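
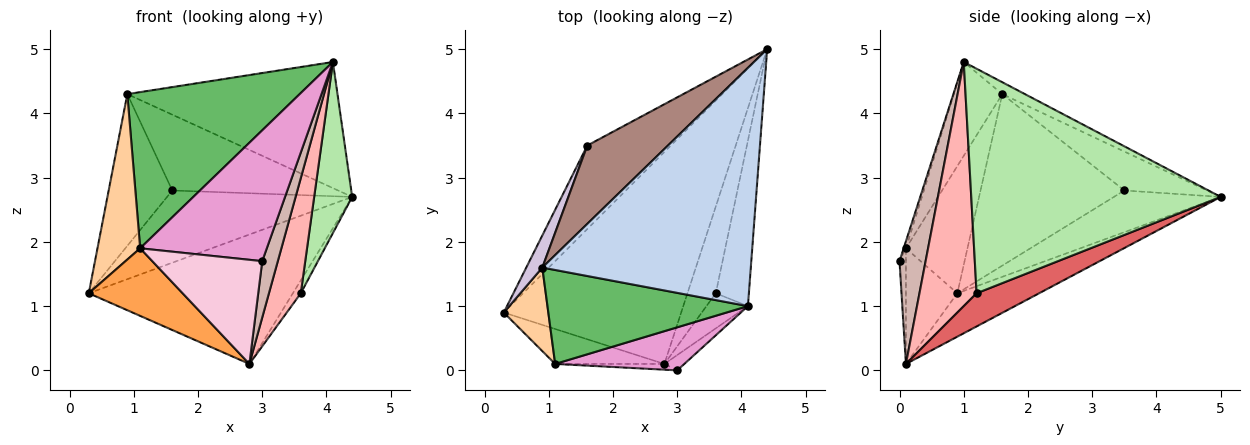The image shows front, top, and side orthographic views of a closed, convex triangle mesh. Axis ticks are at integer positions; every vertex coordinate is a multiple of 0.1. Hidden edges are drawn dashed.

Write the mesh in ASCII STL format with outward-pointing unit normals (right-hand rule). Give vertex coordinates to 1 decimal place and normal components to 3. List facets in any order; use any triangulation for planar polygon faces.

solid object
 facet normal -0.204 0.510 -0.835
  outer loop
   vertex 2.8 0.1 0.1
   vertex 0.3 0.9 1.2
   vertex 4.4 5.0 2.7
  endloop
 endfacet
 facet normal -0.050 0.467 0.883
  outer loop
   vertex 0.9 1.6 4.3
   vertex 4.1 1.0 4.8
   vertex 4.4 5.0 2.7
  endloop
 endfacet
 facet normal -0.437 -0.799 -0.413
  outer loop
   vertex 1.1 0.1 1.9
   vertex 0.3 0.9 1.2
   vertex 2.8 0.1 0.1
  endloop
 endfacet
 facet normal -0.790 -0.548 0.277
  outer loop
   vertex 1.1 0.1 1.9
   vertex 0.9 1.6 4.3
   vertex 0.3 0.9 1.2
  endloop
 endfacet
 facet normal -0.234 -0.833 0.501
  outer loop
   vertex 1.1 0.1 1.9
   vertex 4.1 1.0 4.8
   vertex 0.9 1.6 4.3
  endloop
 endfacet
 facet normal 0.978 -0.149 -0.144
  outer loop
   vertex 3.6 1.2 1.2
   vertex 4.4 5.0 2.7
   vertex 4.1 1.0 4.8
  endloop
 endfacet
 facet normal 0.757 0.096 -0.646
  outer loop
   vertex 3.6 1.2 1.2
   vertex 2.8 0.1 0.1
   vertex 4.4 5.0 2.7
  endloop
 endfacet
 facet normal 0.864 -0.482 -0.147
  outer loop
   vertex 3.6 1.2 1.2
   vertex 4.1 1.0 4.8
   vertex 2.8 0.1 0.1
  endloop
 endfacet
 facet normal -0.353 0.612 -0.708
  outer loop
   vertex 1.6 3.5 2.8
   vertex 4.4 5.0 2.7
   vertex 0.3 0.9 1.2
  endloop
 endfacet
 facet normal -0.911 0.403 0.085
  outer loop
   vertex 1.6 3.5 2.8
   vertex 0.3 0.9 1.2
   vertex 0.9 1.6 4.3
  endloop
 endfacet
 facet normal -0.328 0.657 0.679
  outer loop
   vertex 1.6 3.5 2.8
   vertex 0.9 1.6 4.3
   vertex 4.4 5.0 2.7
  endloop
 endfacet
 facet normal 0.850 -0.508 -0.138
  outer loop
   vertex 3.0 0.0 1.7
   vertex 2.8 0.1 0.1
   vertex 4.1 1.0 4.8
  endloop
 endfacet
 facet normal -0.017 -0.950 0.312
  outer loop
   vertex 3.0 0.0 1.7
   vertex 4.1 1.0 4.8
   vertex 1.1 0.1 1.9
  endloop
 endfacet
 facet normal -0.058 -0.997 -0.055
  outer loop
   vertex 3.0 0.0 1.7
   vertex 1.1 0.1 1.9
   vertex 2.8 0.1 0.1
  endloop
 endfacet
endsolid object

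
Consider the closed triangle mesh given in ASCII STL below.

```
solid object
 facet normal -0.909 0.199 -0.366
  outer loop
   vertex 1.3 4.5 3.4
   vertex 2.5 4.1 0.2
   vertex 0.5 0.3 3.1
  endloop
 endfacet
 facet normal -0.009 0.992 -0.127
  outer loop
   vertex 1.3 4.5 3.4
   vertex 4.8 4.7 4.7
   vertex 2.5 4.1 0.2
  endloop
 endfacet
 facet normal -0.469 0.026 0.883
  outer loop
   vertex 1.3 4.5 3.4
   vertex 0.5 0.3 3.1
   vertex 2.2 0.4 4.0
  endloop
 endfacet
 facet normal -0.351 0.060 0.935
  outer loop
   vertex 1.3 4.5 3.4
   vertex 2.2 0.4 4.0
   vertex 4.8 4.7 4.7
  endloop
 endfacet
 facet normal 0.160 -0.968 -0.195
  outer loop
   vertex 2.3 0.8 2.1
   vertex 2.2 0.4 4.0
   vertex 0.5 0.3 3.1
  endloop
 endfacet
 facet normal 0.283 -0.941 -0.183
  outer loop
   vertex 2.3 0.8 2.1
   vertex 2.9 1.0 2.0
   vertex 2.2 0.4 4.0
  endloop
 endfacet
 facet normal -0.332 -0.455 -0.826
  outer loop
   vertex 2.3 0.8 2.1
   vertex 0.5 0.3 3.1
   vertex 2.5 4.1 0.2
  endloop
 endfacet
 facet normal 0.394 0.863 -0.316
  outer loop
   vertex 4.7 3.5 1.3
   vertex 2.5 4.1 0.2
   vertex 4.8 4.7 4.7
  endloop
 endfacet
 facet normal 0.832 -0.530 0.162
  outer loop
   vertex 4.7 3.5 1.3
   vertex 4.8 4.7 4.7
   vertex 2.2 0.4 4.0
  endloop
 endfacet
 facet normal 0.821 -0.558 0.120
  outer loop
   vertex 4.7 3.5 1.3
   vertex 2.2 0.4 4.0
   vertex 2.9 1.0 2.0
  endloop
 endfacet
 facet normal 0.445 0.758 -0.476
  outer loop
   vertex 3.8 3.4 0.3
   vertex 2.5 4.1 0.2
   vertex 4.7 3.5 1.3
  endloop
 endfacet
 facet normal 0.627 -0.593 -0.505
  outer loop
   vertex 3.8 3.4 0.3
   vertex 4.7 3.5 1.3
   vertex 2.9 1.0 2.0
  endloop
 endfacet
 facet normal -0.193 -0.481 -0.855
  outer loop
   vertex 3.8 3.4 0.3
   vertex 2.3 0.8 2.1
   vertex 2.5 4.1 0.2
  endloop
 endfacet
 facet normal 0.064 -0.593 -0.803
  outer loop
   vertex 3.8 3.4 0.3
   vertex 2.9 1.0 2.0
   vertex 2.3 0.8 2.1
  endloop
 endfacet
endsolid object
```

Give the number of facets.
14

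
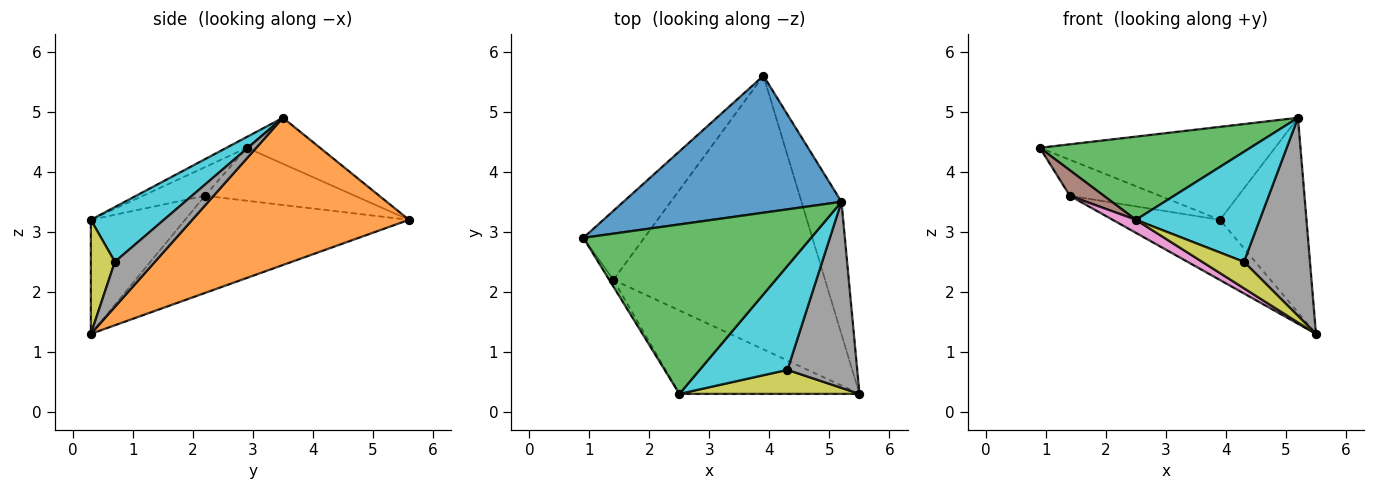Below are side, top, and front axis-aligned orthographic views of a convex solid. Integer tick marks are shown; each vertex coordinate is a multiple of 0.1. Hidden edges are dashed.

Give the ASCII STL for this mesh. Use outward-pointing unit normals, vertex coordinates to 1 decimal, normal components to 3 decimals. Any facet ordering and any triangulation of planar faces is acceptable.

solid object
 facet normal -0.172 0.553 0.815
  outer loop
   vertex 5.2 3.5 4.9
   vertex 3.9 5.6 3.2
   vertex 0.9 2.9 4.4
  endloop
 endfacet
 facet normal 0.901 0.360 -0.245
  outer loop
   vertex 5.2 3.5 4.9
   vertex 5.5 0.3 1.3
   vertex 3.9 5.6 3.2
  endloop
 endfacet
 facet normal -0.043 -0.440 0.897
  outer loop
   vertex 2.5 0.3 3.2
   vertex 5.2 3.5 4.9
   vertex 0.9 2.9 4.4
  endloop
 endfacet
 facet normal -0.611 0.366 -0.702
  outer loop
   vertex 1.4 2.2 3.6
   vertex 0.9 2.9 4.4
   vertex 3.9 5.6 3.2
  endloop
 endfacet
 facet normal -0.409 0.196 -0.891
  outer loop
   vertex 1.4 2.2 3.6
   vertex 3.9 5.6 3.2
   vertex 5.5 0.3 1.3
  endloop
 endfacet
 facet normal -0.870 -0.477 -0.126
  outer loop
   vertex 1.4 2.2 3.6
   vertex 2.5 0.3 3.2
   vertex 0.9 2.9 4.4
  endloop
 endfacet
 facet normal -0.530 -0.131 -0.838
  outer loop
   vertex 1.4 2.2 3.6
   vertex 5.5 0.3 1.3
   vertex 2.5 0.3 3.2
  endloop
 endfacet
 facet normal 0.404 -0.667 0.626
  outer loop
   vertex 4.3 0.7 2.5
   vertex 5.5 0.3 1.3
   vertex 5.2 3.5 4.9
  endloop
 endfacet
 facet normal 0.392 -0.681 0.619
  outer loop
   vertex 4.3 0.7 2.5
   vertex 2.5 0.3 3.2
   vertex 5.5 0.3 1.3
  endloop
 endfacet
 facet normal 0.394 -0.668 0.631
  outer loop
   vertex 4.3 0.7 2.5
   vertex 5.2 3.5 4.9
   vertex 2.5 0.3 3.2
  endloop
 endfacet
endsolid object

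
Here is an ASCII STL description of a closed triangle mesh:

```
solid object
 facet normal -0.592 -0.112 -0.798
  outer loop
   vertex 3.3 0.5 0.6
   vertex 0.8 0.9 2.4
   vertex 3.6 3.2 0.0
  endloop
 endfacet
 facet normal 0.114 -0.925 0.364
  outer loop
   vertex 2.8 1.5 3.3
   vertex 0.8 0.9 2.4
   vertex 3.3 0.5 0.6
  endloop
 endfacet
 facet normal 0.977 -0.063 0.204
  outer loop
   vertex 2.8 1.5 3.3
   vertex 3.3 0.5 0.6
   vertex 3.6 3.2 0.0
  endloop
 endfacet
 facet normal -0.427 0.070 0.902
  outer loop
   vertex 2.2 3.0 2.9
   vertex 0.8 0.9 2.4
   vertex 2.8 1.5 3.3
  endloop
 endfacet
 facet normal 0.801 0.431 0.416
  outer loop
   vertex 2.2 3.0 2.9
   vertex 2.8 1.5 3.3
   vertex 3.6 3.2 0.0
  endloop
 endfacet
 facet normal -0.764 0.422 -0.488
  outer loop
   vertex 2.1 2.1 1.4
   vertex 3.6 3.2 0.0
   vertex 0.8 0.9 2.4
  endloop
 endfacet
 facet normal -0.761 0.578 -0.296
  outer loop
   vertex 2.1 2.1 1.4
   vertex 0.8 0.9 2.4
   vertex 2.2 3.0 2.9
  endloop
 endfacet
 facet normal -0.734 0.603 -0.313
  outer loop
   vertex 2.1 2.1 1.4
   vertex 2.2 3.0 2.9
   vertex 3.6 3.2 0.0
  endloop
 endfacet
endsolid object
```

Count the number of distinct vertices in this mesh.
6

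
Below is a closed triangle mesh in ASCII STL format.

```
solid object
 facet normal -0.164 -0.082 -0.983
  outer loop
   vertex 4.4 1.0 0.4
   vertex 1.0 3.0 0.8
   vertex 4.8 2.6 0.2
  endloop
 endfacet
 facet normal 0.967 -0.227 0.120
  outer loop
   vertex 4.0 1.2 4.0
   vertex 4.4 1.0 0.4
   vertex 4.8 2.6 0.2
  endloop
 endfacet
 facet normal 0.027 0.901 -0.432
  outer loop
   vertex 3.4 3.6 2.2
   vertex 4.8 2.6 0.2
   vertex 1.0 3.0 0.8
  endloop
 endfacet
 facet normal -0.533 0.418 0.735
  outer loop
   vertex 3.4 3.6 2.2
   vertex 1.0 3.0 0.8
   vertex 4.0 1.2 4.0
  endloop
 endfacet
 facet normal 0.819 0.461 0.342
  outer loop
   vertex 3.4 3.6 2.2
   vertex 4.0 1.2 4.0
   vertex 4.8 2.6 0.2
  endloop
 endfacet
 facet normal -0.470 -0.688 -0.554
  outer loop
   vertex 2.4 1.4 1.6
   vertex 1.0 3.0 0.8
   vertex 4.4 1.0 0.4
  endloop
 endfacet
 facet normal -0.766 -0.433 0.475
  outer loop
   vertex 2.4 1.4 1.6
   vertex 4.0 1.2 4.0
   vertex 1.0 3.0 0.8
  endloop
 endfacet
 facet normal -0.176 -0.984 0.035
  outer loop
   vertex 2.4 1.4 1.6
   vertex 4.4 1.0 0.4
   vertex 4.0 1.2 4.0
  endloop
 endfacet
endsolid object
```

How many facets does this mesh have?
8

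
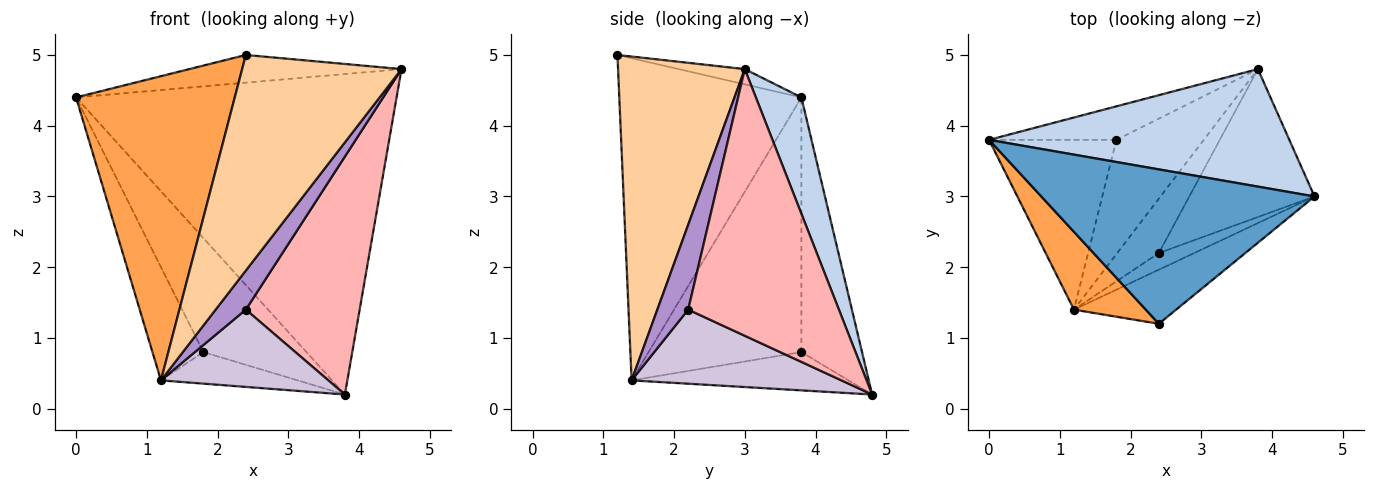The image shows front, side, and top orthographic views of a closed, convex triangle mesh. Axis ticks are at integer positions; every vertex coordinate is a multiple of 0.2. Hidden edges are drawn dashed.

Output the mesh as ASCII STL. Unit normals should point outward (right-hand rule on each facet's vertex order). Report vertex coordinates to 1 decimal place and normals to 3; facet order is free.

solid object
 facet normal -0.055 0.176 0.983
  outer loop
   vertex 2.4 1.2 5.0
   vertex 4.6 3.0 4.8
   vertex 0.0 3.8 4.4
  endloop
 endfacet
 facet normal 0.132 0.931 0.341
  outer loop
   vertex 3.8 4.8 0.2
   vertex 0.0 3.8 4.4
   vertex 4.6 3.0 4.8
  endloop
 endfacet
 facet normal -0.743 -0.648 0.166
  outer loop
   vertex 1.2 1.4 0.4
   vertex 2.4 1.2 5.0
   vertex 0.0 3.8 4.4
  endloop
 endfacet
 facet normal 0.611 -0.768 -0.193
  outer loop
   vertex 1.2 1.4 0.4
   vertex 4.6 3.0 4.8
   vertex 2.4 1.2 5.0
  endloop
 endfacet
 facet normal -0.491 0.836 -0.246
  outer loop
   vertex 1.8 3.8 0.8
   vertex 0.0 3.8 4.4
   vertex 3.8 4.8 0.2
  endloop
 endfacet
 facet normal -0.857 0.286 -0.429
  outer loop
   vertex 1.8 3.8 0.8
   vertex 1.2 1.4 0.4
   vertex 0.0 3.8 4.4
  endloop
 endfacet
 facet normal -0.389 0.245 -0.888
  outer loop
   vertex 1.8 3.8 0.8
   vertex 3.8 4.8 0.2
   vertex 1.2 1.4 0.4
  endloop
 endfacet
 facet normal 0.747 -0.564 -0.351
  outer loop
   vertex 2.4 2.2 1.4
   vertex 3.8 4.8 0.2
   vertex 4.6 3.0 4.8
  endloop
 endfacet
 facet normal 0.685 -0.671 -0.285
  outer loop
   vertex 2.4 2.2 1.4
   vertex 4.6 3.0 4.8
   vertex 1.2 1.4 0.4
  endloop
 endfacet
 facet normal 0.716 -0.571 -0.402
  outer loop
   vertex 2.4 2.2 1.4
   vertex 1.2 1.4 0.4
   vertex 3.8 4.8 0.2
  endloop
 endfacet
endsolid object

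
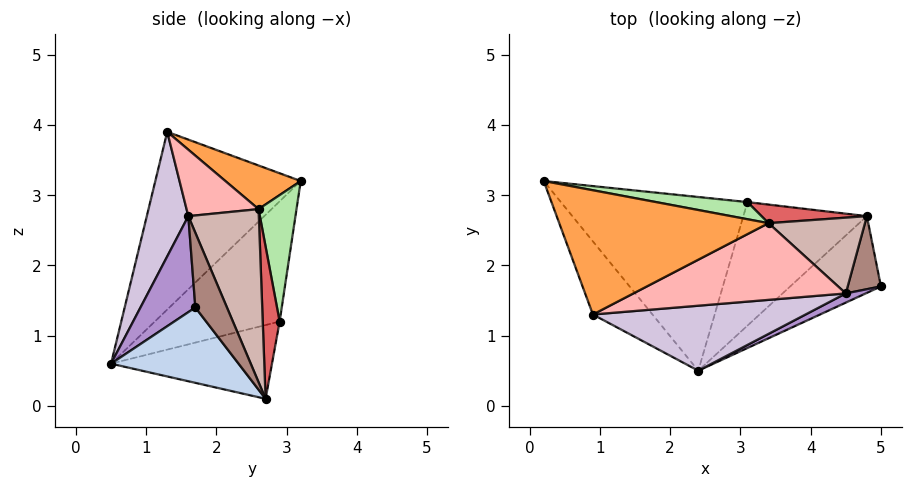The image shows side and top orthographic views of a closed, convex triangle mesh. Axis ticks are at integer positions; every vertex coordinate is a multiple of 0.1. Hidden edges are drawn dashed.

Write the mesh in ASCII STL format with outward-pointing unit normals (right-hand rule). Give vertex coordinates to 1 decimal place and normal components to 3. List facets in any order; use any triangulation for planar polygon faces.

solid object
 facet normal -0.859 -0.423 -0.288
  outer loop
   vertex 0.9 1.3 3.9
   vertex 0.2 3.2 3.2
   vertex 2.4 0.5 0.6
  endloop
 endfacet
 facet normal 0.482 -0.657 -0.580
  outer loop
   vertex 4.8 2.7 0.1
   vertex 5.0 1.7 1.4
   vertex 2.4 0.5 0.6
  endloop
 endfacet
 facet normal 0.187 0.400 0.897
  outer loop
   vertex 3.4 2.6 2.8
   vertex 0.2 3.2 3.2
   vertex 0.9 1.3 3.9
  endloop
 endfacet
 facet normal -0.508 0.345 -0.789
  outer loop
   vertex 3.1 2.9 1.2
   vertex 2.4 0.5 0.6
   vertex 0.2 3.2 3.2
  endloop
 endfacet
 facet normal -0.482 0.342 -0.807
  outer loop
   vertex 3.1 2.9 1.2
   vertex 4.8 2.7 0.1
   vertex 2.4 0.5 0.6
  endloop
 endfacet
 facet normal 0.200 0.969 0.144
  outer loop
   vertex 3.1 2.9 1.2
   vertex 0.2 3.2 3.2
   vertex 3.4 2.6 2.8
  endloop
 endfacet
 facet normal 0.206 0.968 0.143
  outer loop
   vertex 3.1 2.9 1.2
   vertex 3.4 2.6 2.8
   vertex 4.8 2.7 0.1
  endloop
 endfacet
 facet normal 0.291 0.227 0.929
  outer loop
   vertex 4.5 1.6 2.7
   vertex 3.4 2.6 2.8
   vertex 0.9 1.3 3.9
  endloop
 endfacet
 facet normal 0.397 -0.914 0.082
  outer loop
   vertex 4.5 1.6 2.7
   vertex 2.4 0.5 0.6
   vertex 5.0 1.7 1.4
  endloop
 endfacet
 facet normal 0.181 -0.934 0.309
  outer loop
   vertex 4.5 1.6 2.7
   vertex 0.9 1.3 3.9
   vertex 2.4 0.5 0.6
  endloop
 endfacet
 facet normal 0.745 0.579 0.331
  outer loop
   vertex 4.5 1.6 2.7
   vertex 5.0 1.7 1.4
   vertex 4.8 2.7 0.1
  endloop
 endfacet
 facet normal 0.645 0.674 0.360
  outer loop
   vertex 4.5 1.6 2.7
   vertex 4.8 2.7 0.1
   vertex 3.4 2.6 2.8
  endloop
 endfacet
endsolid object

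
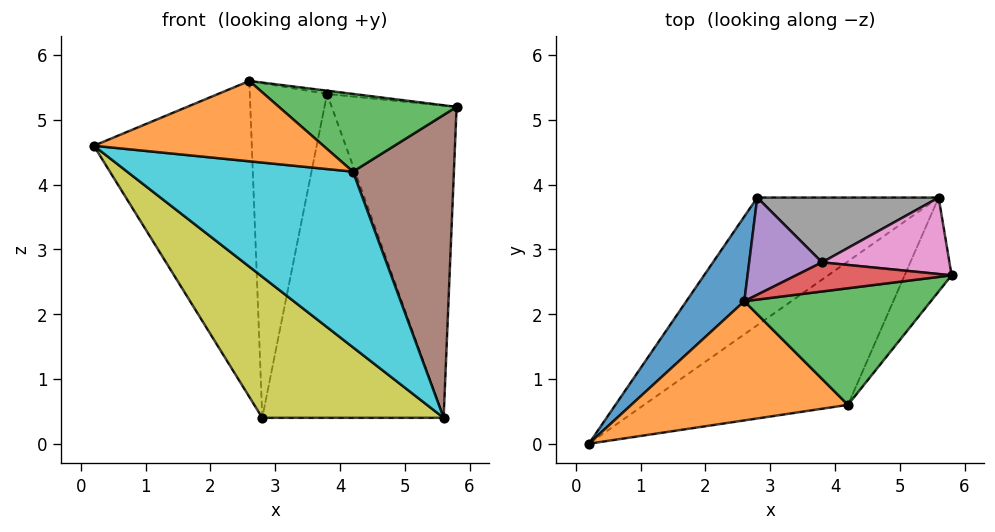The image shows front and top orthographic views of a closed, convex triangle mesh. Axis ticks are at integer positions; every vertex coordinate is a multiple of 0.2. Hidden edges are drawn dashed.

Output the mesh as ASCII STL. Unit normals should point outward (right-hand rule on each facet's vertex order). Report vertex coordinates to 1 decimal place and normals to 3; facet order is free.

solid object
 facet normal -0.705 0.685 0.184
  outer loop
   vertex 2.6 2.2 5.6
   vertex 2.8 3.8 0.4
   vertex 0.2 0.0 4.6
  endloop
 endfacet
 facet normal 0.164 -0.551 0.818
  outer loop
   vertex 4.2 0.6 4.2
   vertex 2.6 2.2 5.6
   vertex 0.2 0.0 4.6
  endloop
 endfacet
 facet normal 0.171 -0.547 0.820
  outer loop
   vertex 4.2 0.6 4.2
   vertex 5.8 2.6 5.2
   vertex 2.6 2.2 5.6
  endloop
 endfacet
 facet normal 0.110 0.110 0.988
  outer loop
   vertex 3.8 2.8 5.4
   vertex 2.6 2.2 5.6
   vertex 5.8 2.6 5.2
  endloop
 endfacet
 facet normal -0.398 0.881 0.256
  outer loop
   vertex 3.8 2.8 5.4
   vertex 2.8 3.8 0.4
   vertex 2.6 2.2 5.6
  endloop
 endfacet
 facet normal 0.810 -0.561 -0.174
  outer loop
   vertex 5.6 3.8 0.4
   vertex 5.8 2.6 5.2
   vertex 4.2 0.6 4.2
  endloop
 endfacet
 facet normal 0.120 0.964 0.236
  outer loop
   vertex 5.6 3.8 0.4
   vertex 3.8 2.8 5.4
   vertex 5.8 2.6 5.2
  endloop
 endfacet
 facet normal 0.000 0.981 0.196
  outer loop
   vertex 5.6 3.8 0.4
   vertex 2.8 3.8 0.4
   vertex 3.8 2.8 5.4
  endloop
 endfacet
 facet normal 0.000 -0.742 -0.671
  outer loop
   vertex 5.6 3.8 0.4
   vertex 0.2 0.0 4.6
   vertex 2.8 3.8 0.4
  endloop
 endfacet
 facet normal 0.053 -0.773 -0.632
  outer loop
   vertex 5.6 3.8 0.4
   vertex 4.2 0.6 4.2
   vertex 0.2 0.0 4.6
  endloop
 endfacet
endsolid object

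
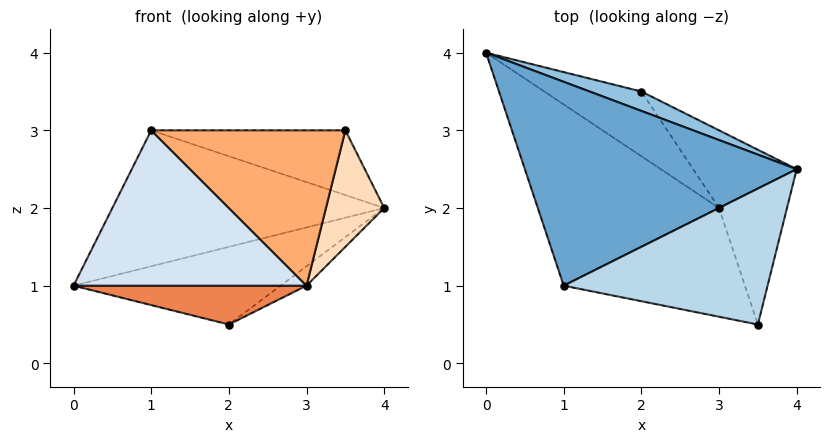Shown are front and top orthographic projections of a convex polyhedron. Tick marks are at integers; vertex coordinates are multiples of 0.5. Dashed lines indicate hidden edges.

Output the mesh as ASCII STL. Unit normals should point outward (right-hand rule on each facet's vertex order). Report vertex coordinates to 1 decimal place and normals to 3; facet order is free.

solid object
 facet normal 0.000 0.555 0.832
  outer loop
   vertex 1.0 1.0 3.0
   vertex 4.0 2.5 2.0
   vertex 0.0 4.0 1.0
  endloop
 endfacet
 facet normal 0.290 0.928 0.232
  outer loop
   vertex 2.0 3.5 0.5
   vertex 0.0 4.0 1.0
   vertex 4.0 2.5 2.0
  endloop
 endfacet
 facet normal 0.086 0.428 0.900
  outer loop
   vertex 3.5 0.5 3.0
   vertex 4.0 2.5 2.0
   vertex 1.0 1.0 3.0
  endloop
 endfacet
 facet normal -0.398 -0.597 -0.697
  outer loop
   vertex 3.0 2.0 1.0
   vertex 1.0 1.0 3.0
   vertex 0.0 4.0 1.0
  endloop
 endfacet
 facet normal -0.324 -0.487 -0.811
  outer loop
   vertex 3.0 2.0 1.0
   vertex 0.0 4.0 1.0
   vertex 2.0 3.5 0.5
  endloop
 endfacet
 facet normal -0.162 -0.808 -0.566
  outer loop
   vertex 3.0 2.0 1.0
   vertex 3.5 0.5 3.0
   vertex 1.0 1.0 3.0
  endloop
 endfacet
 facet normal 0.647 0.185 -0.740
  outer loop
   vertex 3.0 2.0 1.0
   vertex 2.0 3.5 0.5
   vertex 4.0 2.5 2.0
  endloop
 endfacet
 facet normal 0.735 -0.441 -0.515
  outer loop
   vertex 3.0 2.0 1.0
   vertex 4.0 2.5 2.0
   vertex 3.5 0.5 3.0
  endloop
 endfacet
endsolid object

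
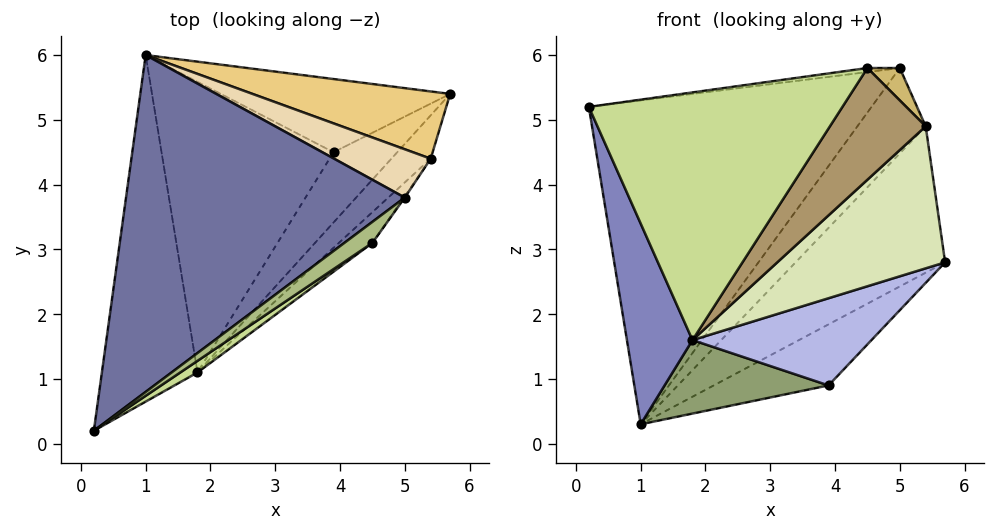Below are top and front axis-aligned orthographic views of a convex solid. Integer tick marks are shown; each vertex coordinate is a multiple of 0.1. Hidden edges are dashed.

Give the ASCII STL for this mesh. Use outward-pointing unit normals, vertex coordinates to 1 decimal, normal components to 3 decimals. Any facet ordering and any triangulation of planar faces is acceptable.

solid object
 facet normal -0.521 0.592 0.615
  outer loop
   vertex 5.0 3.8 5.8
   vertex 1.0 6.0 0.3
   vertex 0.2 0.2 5.2
  endloop
 endfacet
 facet normal -0.857 -0.258 -0.446
  outer loop
   vertex 1.8 1.1 1.6
   vertex 0.2 0.2 5.2
   vertex 1.0 6.0 0.3
  endloop
 endfacet
 facet normal 0.440 0.575 -0.689
  outer loop
   vertex 3.9 4.5 0.9
   vertex 1.0 6.0 0.3
   vertex 5.7 5.4 2.8
  endloop
 endfacet
 facet normal 0.725 -0.537 -0.432
  outer loop
   vertex 3.9 4.5 0.9
   vertex 5.7 5.4 2.8
   vertex 1.8 1.1 1.6
  endloop
 endfacet
 facet normal 0.074 -0.245 -0.967
  outer loop
   vertex 3.9 4.5 0.9
   vertex 1.8 1.1 1.6
   vertex 1.0 6.0 0.3
  endloop
 endfacet
 facet normal -0.256 0.183 0.949
  outer loop
   vertex 4.5 3.1 5.8
   vertex 5.0 3.8 5.8
   vertex 0.2 0.2 5.2
  endloop
 endfacet
 facet normal 0.555 -0.831 0.039
  outer loop
   vertex 4.5 3.1 5.8
   vertex 0.2 0.2 5.2
   vertex 1.8 1.1 1.6
  endloop
 endfacet
 facet normal 0.753 -0.629 -0.192
  outer loop
   vertex 5.4 4.4 4.9
   vertex 1.8 1.1 1.6
   vertex 5.7 5.4 2.8
  endloop
 endfacet
 facet normal 0.748 -0.640 -0.176
  outer loop
   vertex 5.4 4.4 4.9
   vertex 4.5 3.1 5.8
   vertex 1.8 1.1 1.6
  endloop
 endfacet
 facet normal 0.813 -0.581 -0.026
  outer loop
   vertex 5.4 4.4 4.9
   vertex 5.0 3.8 5.8
   vertex 4.5 3.1 5.8
  endloop
 endfacet
 facet normal -0.106 0.904 0.415
  outer loop
   vertex 5.4 4.4 4.9
   vertex 5.7 5.4 2.8
   vertex 1.0 6.0 0.3
  endloop
 endfacet
 facet normal -0.194 0.854 0.483
  outer loop
   vertex 5.4 4.4 4.9
   vertex 1.0 6.0 0.3
   vertex 5.0 3.8 5.8
  endloop
 endfacet
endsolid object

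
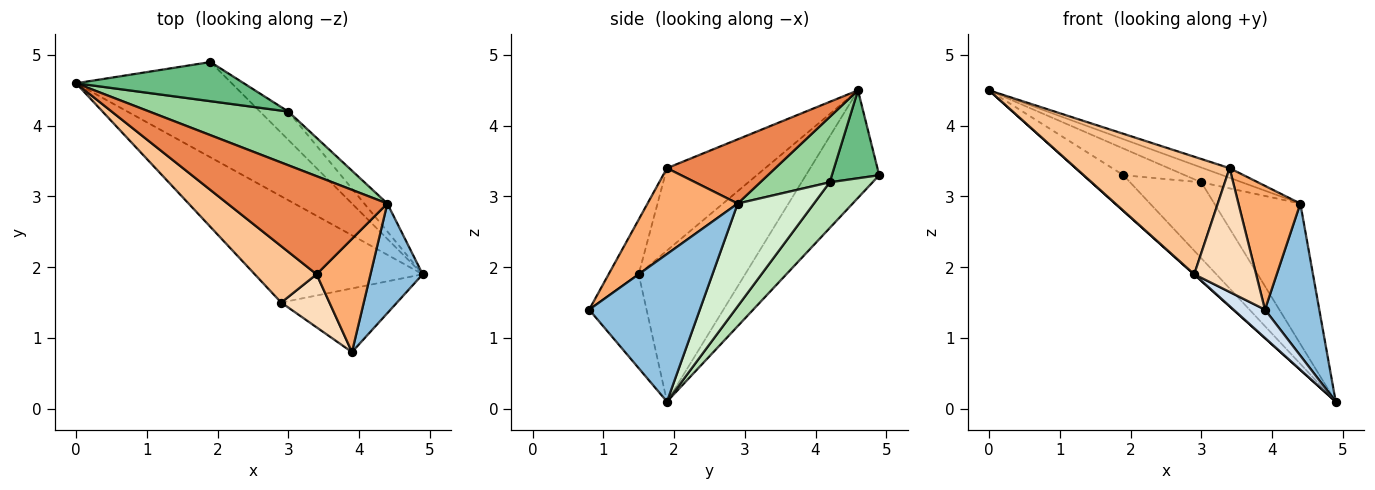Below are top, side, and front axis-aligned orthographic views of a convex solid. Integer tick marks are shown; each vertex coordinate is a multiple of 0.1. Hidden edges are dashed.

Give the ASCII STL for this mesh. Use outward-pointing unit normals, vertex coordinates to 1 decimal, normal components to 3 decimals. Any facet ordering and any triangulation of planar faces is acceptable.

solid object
 facet normal -0.543 0.295 -0.786
  outer loop
   vertex 1.9 4.9 3.3
   vertex 4.9 1.9 0.1
   vertex 0.0 4.6 4.5
  endloop
 endfacet
 facet normal 0.856 -0.420 0.303
  outer loop
   vertex 4.4 2.9 2.9
   vertex 3.9 0.8 1.4
   vertex 4.9 1.9 0.1
  endloop
 endfacet
 facet normal -0.669 -0.002 -0.743
  outer loop
   vertex 2.9 1.5 1.9
   vertex 0.0 4.6 4.5
   vertex 4.9 1.9 0.1
  endloop
 endfacet
 facet normal -0.595 -0.326 -0.734
  outer loop
   vertex 2.9 1.5 1.9
   vertex 4.9 1.9 0.1
   vertex 3.9 0.8 1.4
  endloop
 endfacet
 facet normal 0.371 0.091 0.924
  outer loop
   vertex 3.4 1.9 3.4
   vertex 4.4 2.9 2.9
   vertex 0.0 4.6 4.5
  endloop
 endfacet
 facet normal 0.732 -0.503 0.459
  outer loop
   vertex 3.4 1.9 3.4
   vertex 3.9 0.8 1.4
   vertex 4.4 2.9 2.9
  endloop
 endfacet
 facet normal -0.499 -0.781 0.375
  outer loop
   vertex 3.4 1.9 3.4
   vertex 0.0 4.6 4.5
   vertex 2.9 1.5 1.9
  endloop
 endfacet
 facet normal -0.408 -0.839 0.360
  outer loop
   vertex 3.4 1.9 3.4
   vertex 2.9 1.5 1.9
   vertex 3.9 0.8 1.4
  endloop
 endfacet
 facet normal 0.398 0.516 0.759
  outer loop
   vertex 3.0 4.2 3.2
   vertex 1.9 4.9 3.3
   vertex 0.0 4.6 4.5
  endloop
 endfacet
 facet normal 0.413 0.242 0.878
  outer loop
   vertex 3.0 4.2 3.2
   vertex 0.0 4.6 4.5
   vertex 4.4 2.9 2.9
  endloop
 endfacet
 facet normal 0.492 0.816 -0.304
  outer loop
   vertex 3.0 4.2 3.2
   vertex 4.9 1.9 0.1
   vertex 1.9 4.9 3.3
  endloop
 endfacet
 facet normal 0.656 0.740 -0.147
  outer loop
   vertex 3.0 4.2 3.2
   vertex 4.4 2.9 2.9
   vertex 4.9 1.9 0.1
  endloop
 endfacet
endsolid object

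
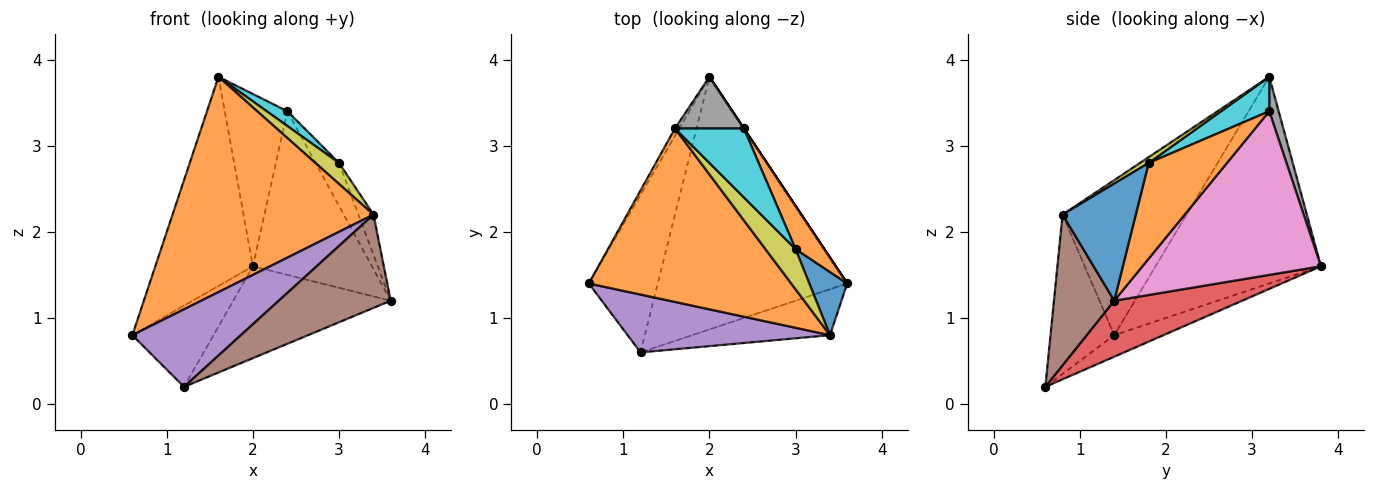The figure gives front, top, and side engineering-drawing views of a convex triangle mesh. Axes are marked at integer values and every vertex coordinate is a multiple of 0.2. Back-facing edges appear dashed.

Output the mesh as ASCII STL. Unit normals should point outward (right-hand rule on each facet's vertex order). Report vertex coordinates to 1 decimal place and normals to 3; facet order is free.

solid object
 facet normal -0.861 0.508 -0.018
  outer loop
   vertex 1.6 3.2 3.8
   vertex 2.0 3.8 1.6
   vertex 0.6 1.4 0.8
  endloop
 endfacet
 facet normal -0.433 -0.702 0.565
  outer loop
   vertex 3.4 0.8 2.2
   vertex 1.6 3.2 3.8
   vertex 0.6 1.4 0.8
  endloop
 endfacet
 facet normal -0.268 0.442 -0.856
  outer loop
   vertex 1.2 0.6 0.2
   vertex 0.6 1.4 0.8
   vertex 2.0 3.8 1.6
  endloop
 endfacet
 facet normal 0.268 0.329 -0.906
  outer loop
   vertex 1.2 0.6 0.2
   vertex 2.0 3.8 1.6
   vertex 3.6 1.4 1.2
  endloop
 endfacet
 facet normal -0.426 -0.725 0.541
  outer loop
   vertex 1.2 0.6 0.2
   vertex 3.4 0.8 2.2
   vertex 0.6 1.4 0.8
  endloop
 endfacet
 facet normal 0.435 -0.808 -0.398
  outer loop
   vertex 1.2 0.6 0.2
   vertex 3.6 1.4 1.2
   vertex 3.4 0.8 2.2
  endloop
 endfacet
 facet normal 0.832 0.555 0.000
  outer loop
   vertex 2.4 3.2 3.4
   vertex 3.6 1.4 1.2
   vertex 2.0 3.8 1.6
  endloop
 endfacet
 facet normal 0.142 0.948 0.284
  outer loop
   vertex 2.4 3.2 3.4
   vertex 2.0 3.8 1.6
   vertex 1.6 3.2 3.8
  endloop
 endfacet
 facet normal 0.166 -0.458 0.873
  outer loop
   vertex 3.0 1.8 2.8
   vertex 1.6 3.2 3.8
   vertex 3.4 0.8 2.2
  endloop
 endfacet
 facet normal 0.439 -0.188 0.878
  outer loop
   vertex 3.0 1.8 2.8
   vertex 2.4 3.2 3.4
   vertex 1.6 3.2 3.8
  endloop
 endfacet
 facet normal 0.934 0.192 0.302
  outer loop
   vertex 3.0 1.8 2.8
   vertex 3.4 0.8 2.2
   vertex 3.6 1.4 1.2
  endloop
 endfacet
 facet normal 0.921 0.276 0.276
  outer loop
   vertex 3.0 1.8 2.8
   vertex 3.6 1.4 1.2
   vertex 2.4 3.2 3.4
  endloop
 endfacet
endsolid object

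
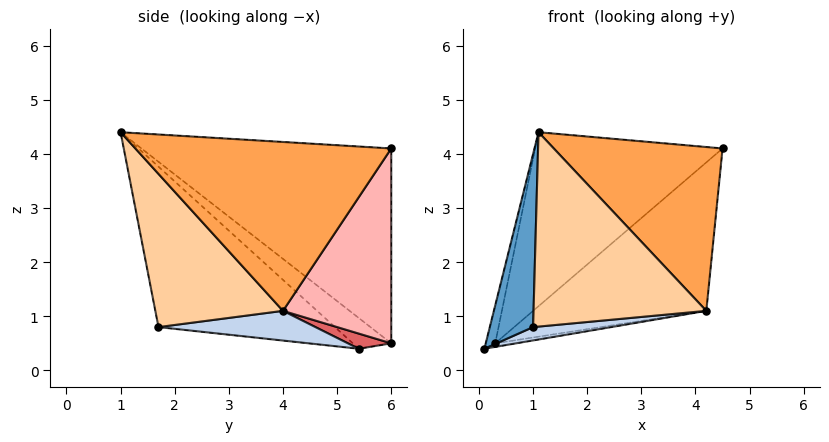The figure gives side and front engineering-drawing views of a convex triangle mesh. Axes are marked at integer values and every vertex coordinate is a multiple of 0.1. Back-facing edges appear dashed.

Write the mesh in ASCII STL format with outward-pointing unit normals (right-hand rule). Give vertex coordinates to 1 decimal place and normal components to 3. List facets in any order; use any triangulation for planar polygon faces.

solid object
 facet normal -0.971 -0.238 -0.019
  outer loop
   vertex 1.0 1.7 0.8
   vertex 1.1 1.0 4.4
   vertex 0.1 5.4 0.4
  endloop
 endfacet
 facet normal 0.144 -0.072 -0.987
  outer loop
   vertex 4.2 4.0 1.1
   vertex 1.0 1.7 0.8
   vertex 0.1 5.4 0.4
  endloop
 endfacet
 facet normal 0.803 -0.530 0.273
  outer loop
   vertex 4.2 4.0 1.1
   vertex 4.5 6.0 4.1
   vertex 1.1 1.0 4.4
  endloop
 endfacet
 facet normal 0.586 -0.793 -0.170
  outer loop
   vertex 4.2 4.0 1.1
   vertex 1.1 1.0 4.4
   vertex 1.0 1.7 0.8
  endloop
 endfacet
 facet normal -0.866 0.214 0.451
  outer loop
   vertex 0.3 6.0 0.5
   vertex 0.1 5.4 0.4
   vertex 1.1 1.0 4.4
  endloop
 endfacet
 facet normal -0.585 0.439 0.682
  outer loop
   vertex 0.3 6.0 0.5
   vertex 1.1 1.0 4.4
   vertex 4.5 6.0 4.1
  endloop
 endfacet
 facet normal 0.199 0.096 -0.975
  outer loop
   vertex 0.3 6.0 0.5
   vertex 4.2 4.0 1.1
   vertex 0.1 5.4 0.4
  endloop
 endfacet
 facet normal 0.451 0.721 -0.526
  outer loop
   vertex 0.3 6.0 0.5
   vertex 4.5 6.0 4.1
   vertex 4.2 4.0 1.1
  endloop
 endfacet
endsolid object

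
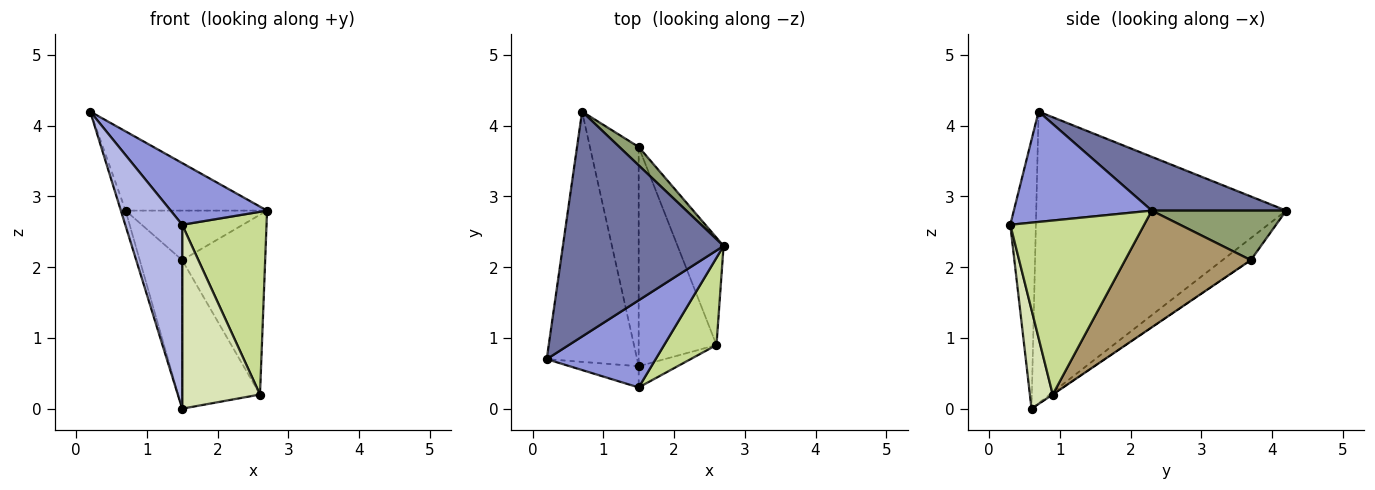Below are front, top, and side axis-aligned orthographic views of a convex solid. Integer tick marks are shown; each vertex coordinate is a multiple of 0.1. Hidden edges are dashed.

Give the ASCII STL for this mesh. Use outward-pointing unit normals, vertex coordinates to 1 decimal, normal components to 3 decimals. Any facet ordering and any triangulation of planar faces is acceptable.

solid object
 facet normal 0.301 0.317 0.899
  outer loop
   vertex 0.7 4.2 2.8
   vertex 0.2 0.7 4.2
   vertex 2.7 2.3 2.8
  endloop
 endfacet
 facet normal -0.955 0.018 -0.296
  outer loop
   vertex 1.5 0.6 0.0
   vertex 0.2 0.7 4.2
   vertex 0.7 4.2 2.8
  endloop
 endfacet
 facet normal 0.637 -0.445 0.629
  outer loop
   vertex 1.5 0.3 2.6
   vertex 2.7 2.3 2.8
   vertex 0.2 0.7 4.2
  endloop
 endfacet
 facet normal -0.408 -0.907 -0.105
  outer loop
   vertex 1.5 0.3 2.6
   vertex 0.2 0.7 4.2
   vertex 1.5 0.6 0.0
  endloop
 endfacet
 facet normal 0.665 0.700 0.260
  outer loop
   vertex 1.5 3.7 2.1
   vertex 0.7 4.2 2.8
   vertex 2.7 2.3 2.8
  endloop
 endfacet
 facet normal -0.350 0.525 -0.775
  outer loop
   vertex 1.5 3.7 2.1
   vertex 1.5 0.6 0.0
   vertex 0.7 4.2 2.8
  endloop
 endfacet
 facet normal 0.820 -0.517 0.247
  outer loop
   vertex 2.6 0.9 0.2
   vertex 2.7 2.3 2.8
   vertex 1.5 0.3 2.6
  endloop
 endfacet
 facet normal 0.280 -0.954 -0.110
  outer loop
   vertex 2.6 0.9 0.2
   vertex 1.5 0.3 2.6
   vertex 1.5 0.6 0.0
  endloop
 endfacet
 facet normal 0.793 0.523 -0.312
  outer loop
   vertex 2.6 0.9 0.2
   vertex 1.5 3.7 2.1
   vertex 2.7 2.3 2.8
  endloop
 endfacet
 facet normal -0.002 0.561 -0.828
  outer loop
   vertex 2.6 0.9 0.2
   vertex 1.5 0.6 0.0
   vertex 1.5 3.7 2.1
  endloop
 endfacet
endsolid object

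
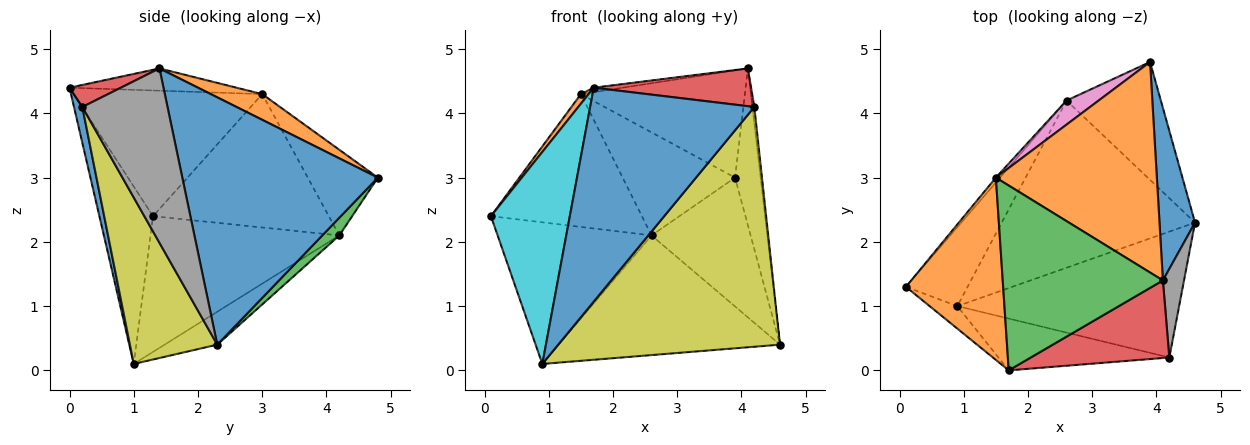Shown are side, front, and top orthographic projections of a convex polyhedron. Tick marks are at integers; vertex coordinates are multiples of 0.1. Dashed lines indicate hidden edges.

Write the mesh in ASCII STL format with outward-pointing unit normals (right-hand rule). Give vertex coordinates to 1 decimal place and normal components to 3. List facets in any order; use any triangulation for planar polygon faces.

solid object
 facet normal 0.982 0.128 0.141
  outer loop
   vertex 4.1 1.4 4.7
   vertex 4.6 2.3 0.4
   vertex 3.9 4.8 3.0
  endloop
 endfacet
 facet normal 0.141 0.449 0.882
  outer loop
   vertex 1.5 3.0 4.3
   vertex 4.1 1.4 4.7
   vertex 3.9 4.8 3.0
  endloop
 endfacet
 facet normal 0.126 0.732 -0.670
  outer loop
   vertex 2.6 4.2 2.1
   vertex 3.9 4.8 3.0
   vertex 4.6 2.3 0.4
  endloop
 endfacet
 facet normal -0.137 0.576 -0.806
  outer loop
   vertex 2.6 4.2 2.1
   vertex 4.6 2.3 0.4
   vertex 0.9 1.0 0.1
  endloop
 endfacet
 facet normal -0.731 0.596 -0.332
  outer loop
   vertex 2.6 4.2 2.1
   vertex 0.9 1.0 0.1
   vertex 0.1 1.3 2.4
  endloop
 endfacet
 facet normal -0.758 0.651 -0.024
  outer loop
   vertex 2.6 4.2 2.1
   vertex 0.1 1.3 2.4
   vertex 1.5 3.0 4.3
  endloop
 endfacet
 facet normal -0.519 0.832 0.195
  outer loop
   vertex 2.6 4.2 2.1
   vertex 1.5 3.0 4.3
   vertex 3.9 4.8 3.0
  endloop
 endfacet
 facet normal 0.992 0.023 0.120
  outer loop
   vertex 4.2 0.2 4.1
   vertex 4.6 2.3 0.4
   vertex 4.1 1.4 4.7
  endloop
 endfacet
 facet normal 0.329 -0.836 -0.439
  outer loop
   vertex 4.2 0.2 4.1
   vertex 0.9 1.0 0.1
   vertex 4.6 2.3 0.4
  endloop
 endfacet
 facet normal -0.560 -0.824 -0.087
  outer loop
   vertex 1.7 0.0 4.4
   vertex 0.1 1.3 2.4
   vertex 0.9 1.0 0.1
  endloop
 endfacet
 facet normal 0.049 -0.971 -0.235
  outer loop
   vertex 1.7 0.0 4.4
   vertex 0.9 1.0 0.1
   vertex 4.2 0.2 4.1
  endloop
 endfacet
 facet normal -0.791 -0.032 0.611
  outer loop
   vertex 1.7 0.0 4.4
   vertex 1.5 3.0 4.3
   vertex 0.1 1.3 2.4
  endloop
 endfacet
 facet normal -0.138 0.024 0.990
  outer loop
   vertex 1.7 0.0 4.4
   vertex 4.1 1.4 4.7
   vertex 1.5 3.0 4.3
  endloop
 endfacet
 facet normal 0.141 -0.433 0.890
  outer loop
   vertex 1.7 0.0 4.4
   vertex 4.2 0.2 4.1
   vertex 4.1 1.4 4.7
  endloop
 endfacet
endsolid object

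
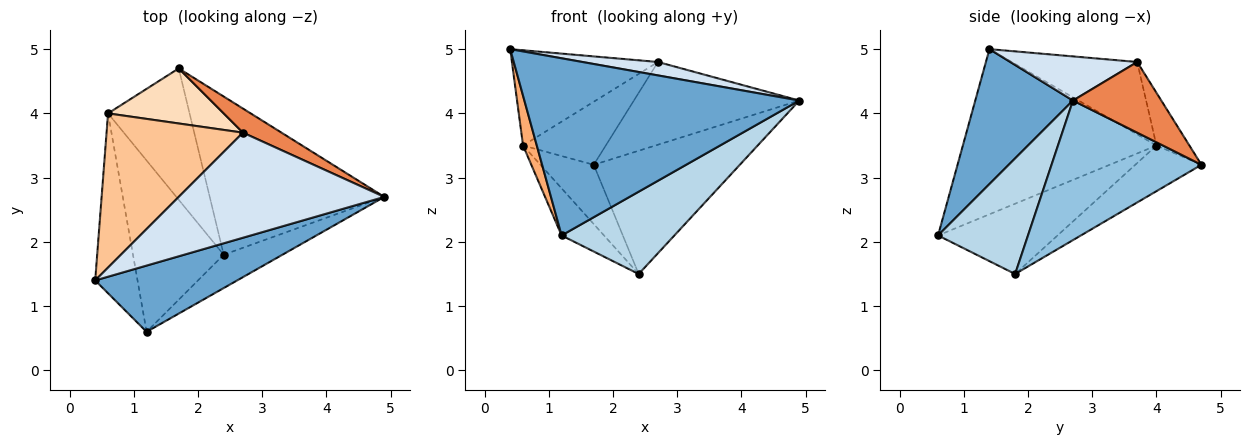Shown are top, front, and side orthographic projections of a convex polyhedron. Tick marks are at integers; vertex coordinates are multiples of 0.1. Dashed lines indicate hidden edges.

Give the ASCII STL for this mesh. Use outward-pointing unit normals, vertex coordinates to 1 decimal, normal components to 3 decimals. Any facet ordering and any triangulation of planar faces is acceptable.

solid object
 facet normal 0.316 -0.889 0.332
  outer loop
   vertex 1.2 0.6 2.1
   vertex 4.9 2.7 4.2
   vertex 0.4 1.4 5.0
  endloop
 endfacet
 facet normal 0.533 0.520 -0.667
  outer loop
   vertex 2.4 1.8 1.5
   vertex 1.7 4.7 3.2
   vertex 4.9 2.7 4.2
  endloop
 endfacet
 facet normal 0.594 -0.745 -0.302
  outer loop
   vertex 2.4 1.8 1.5
   vertex 4.9 2.7 4.2
   vertex 1.2 0.6 2.1
  endloop
 endfacet
 facet normal 0.208 -0.124 0.970
  outer loop
   vertex 2.7 3.7 4.8
   vertex 0.4 1.4 5.0
   vertex 4.9 2.7 4.2
  endloop
 endfacet
 facet normal 0.456 0.854 0.249
  outer loop
   vertex 2.7 3.7 4.8
   vertex 4.9 2.7 4.2
   vertex 1.7 4.7 3.2
  endloop
 endfacet
 facet normal -0.966 -0.069 -0.248
  outer loop
   vertex 0.6 4.0 3.5
   vertex 1.2 0.6 2.1
   vertex 0.4 1.4 5.0
  endloop
 endfacet
 facet normal -0.412 0.479 0.775
  outer loop
   vertex 0.6 4.0 3.5
   vertex 0.4 1.4 5.0
   vertex 2.7 3.7 4.8
  endloop
 endfacet
 facet normal -0.287 0.721 0.630
  outer loop
   vertex 0.6 4.0 3.5
   vertex 2.7 3.7 4.8
   vertex 1.7 4.7 3.2
  endloop
 endfacet
 facet normal -0.455 0.366 -0.812
  outer loop
   vertex 0.6 4.0 3.5
   vertex 1.7 4.7 3.2
   vertex 2.4 1.8 1.5
  endloop
 endfacet
 facet normal -0.599 0.212 -0.772
  outer loop
   vertex 0.6 4.0 3.5
   vertex 2.4 1.8 1.5
   vertex 1.2 0.6 2.1
  endloop
 endfacet
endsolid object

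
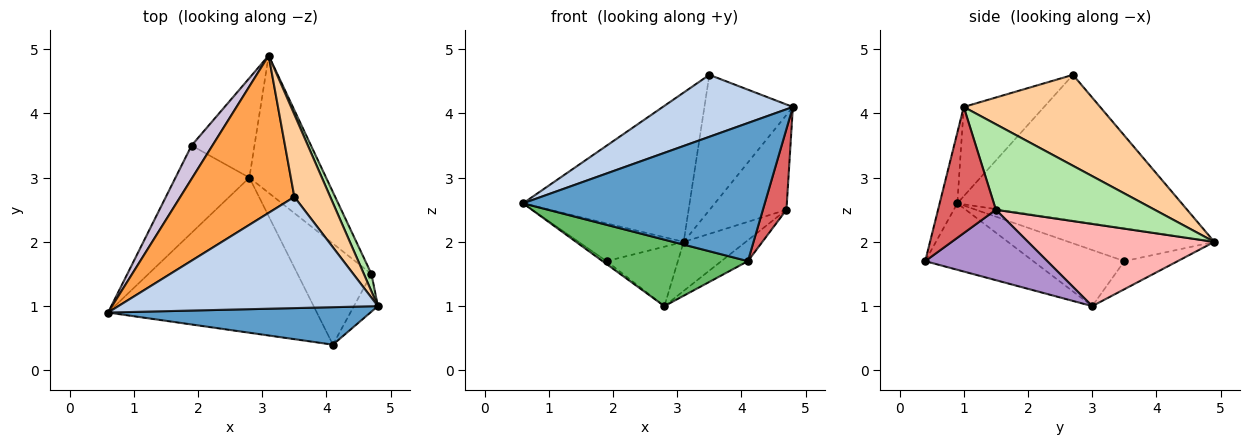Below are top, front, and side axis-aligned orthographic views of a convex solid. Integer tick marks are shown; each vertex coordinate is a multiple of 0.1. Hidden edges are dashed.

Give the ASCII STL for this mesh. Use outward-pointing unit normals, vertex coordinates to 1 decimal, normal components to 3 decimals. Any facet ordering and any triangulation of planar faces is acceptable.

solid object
 facet normal -0.070 -0.963 0.261
  outer loop
   vertex 4.1 0.4 1.7
   vertex 4.8 1.0 4.1
   vertex 0.6 0.9 2.6
  endloop
 endfacet
 facet normal -0.288 -0.466 0.837
  outer loop
   vertex 3.5 2.7 4.6
   vertex 0.6 0.9 2.6
   vertex 4.8 1.0 4.1
  endloop
 endfacet
 facet normal -0.680 0.505 0.532
  outer loop
   vertex 3.5 2.7 4.6
   vertex 3.1 4.9 2.0
   vertex 0.6 0.9 2.6
  endloop
 endfacet
 facet normal 0.796 0.517 0.315
  outer loop
   vertex 3.5 2.7 4.6
   vertex 4.8 1.0 4.1
   vertex 3.1 4.9 2.0
  endloop
 endfacet
 facet normal -0.281 -0.378 -0.882
  outer loop
   vertex 2.8 3.0 1.0
   vertex 4.1 0.4 1.7
   vertex 0.6 0.9 2.6
  endloop
 endfacet
 facet normal 0.897 0.434 0.080
  outer loop
   vertex 4.7 1.5 2.5
   vertex 3.1 4.9 2.0
   vertex 4.8 1.0 4.1
  endloop
 endfacet
 facet normal 0.912 -0.372 -0.173
  outer loop
   vertex 4.7 1.5 2.5
   vertex 4.8 1.0 4.1
   vertex 4.1 0.4 1.7
  endloop
 endfacet
 facet normal 0.710 0.237 -0.663
  outer loop
   vertex 4.7 1.5 2.5
   vertex 2.8 3.0 1.0
   vertex 3.1 4.9 2.0
  endloop
 endfacet
 facet normal 0.682 0.148 -0.716
  outer loop
   vertex 4.7 1.5 2.5
   vertex 4.1 0.4 1.7
   vertex 2.8 3.0 1.0
  endloop
 endfacet
 facet normal -0.721 0.519 0.459
  outer loop
   vertex 1.9 3.5 1.7
   vertex 0.6 0.9 2.6
   vertex 3.1 4.9 2.0
  endloop
 endfacet
 facet normal -0.604 0.027 -0.796
  outer loop
   vertex 1.9 3.5 1.7
   vertex 2.8 3.0 1.0
   vertex 0.6 0.9 2.6
  endloop
 endfacet
 facet normal -0.358 0.479 -0.802
  outer loop
   vertex 1.9 3.5 1.7
   vertex 3.1 4.9 2.0
   vertex 2.8 3.0 1.0
  endloop
 endfacet
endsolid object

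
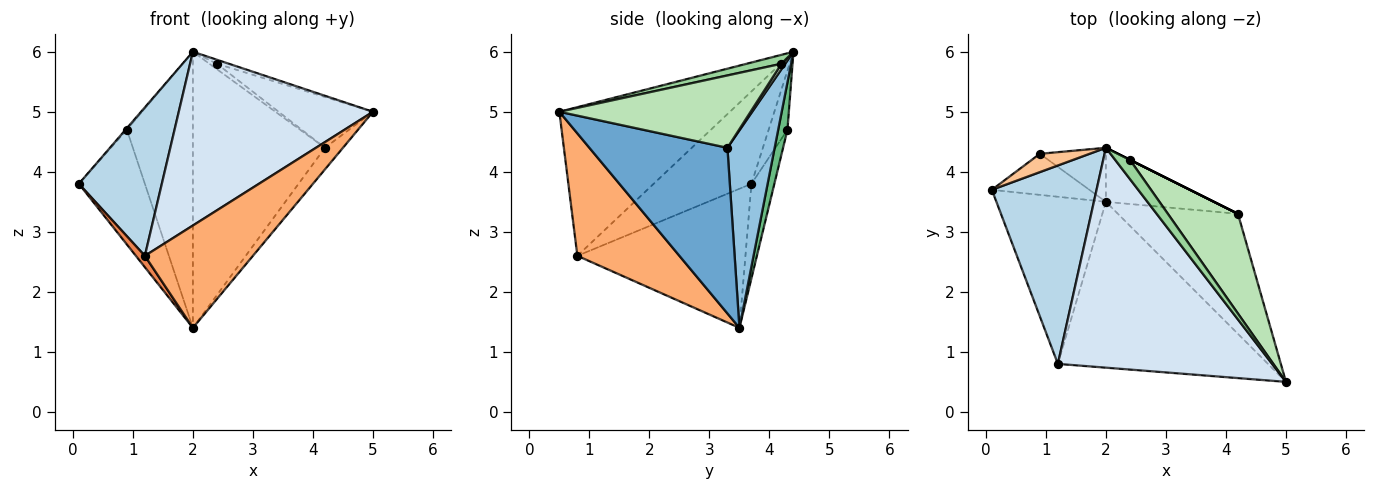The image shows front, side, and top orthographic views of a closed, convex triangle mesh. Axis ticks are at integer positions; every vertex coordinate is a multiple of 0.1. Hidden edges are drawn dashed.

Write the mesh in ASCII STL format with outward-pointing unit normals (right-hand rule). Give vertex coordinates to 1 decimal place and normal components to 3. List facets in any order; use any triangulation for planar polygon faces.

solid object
 facet normal 0.805 0.105 -0.584
  outer loop
   vertex 4.2 3.3 4.4
   vertex 5.0 0.5 5.0
   vertex 2.0 3.5 1.4
  endloop
 endfacet
 facet normal 0.331 0.926 -0.181
  outer loop
   vertex 4.2 3.3 4.4
   vertex 2.0 3.5 1.4
   vertex 2.0 4.4 6.0
  endloop
 endfacet
 facet normal -0.577 -0.489 0.654
  outer loop
   vertex 1.2 0.8 2.6
   vertex 2.0 4.4 6.0
   vertex 0.1 3.7 3.8
  endloop
 endfacet
 facet normal -0.478 -0.545 0.689
  outer loop
   vertex 1.2 0.8 2.6
   vertex 5.0 0.5 5.0
   vertex 2.0 4.4 6.0
  endloop
 endfacet
 facet normal -0.785 -0.042 -0.618
  outer loop
   vertex 1.2 0.8 2.6
   vertex 0.1 3.7 3.8
   vertex 2.0 3.5 1.4
  endloop
 endfacet
 facet normal 0.444 -0.470 -0.762
  outer loop
   vertex 1.2 0.8 2.6
   vertex 2.0 3.5 1.4
   vertex 5.0 0.5 5.0
  endloop
 endfacet
 facet normal -0.764 0.055 0.642
  outer loop
   vertex 0.9 4.3 4.7
   vertex 0.1 3.7 3.8
   vertex 2.0 4.4 6.0
  endloop
 endfacet
 facet normal -0.311 0.895 -0.320
  outer loop
   vertex 0.9 4.3 4.7
   vertex 2.0 3.5 1.4
   vertex 0.1 3.7 3.8
  endloop
 endfacet
 facet normal 0.136 0.972 -0.190
  outer loop
   vertex 0.9 4.3 4.7
   vertex 2.0 4.4 6.0
   vertex 2.0 3.5 1.4
  endloop
 endfacet
 facet normal 0.509 0.176 0.843
  outer loop
   vertex 2.4 4.2 5.8
   vertex 2.0 4.4 6.0
   vertex 5.0 0.5 5.0
  endloop
 endfacet
 facet normal 0.677 0.334 0.656
  outer loop
   vertex 2.4 4.2 5.8
   vertex 5.0 0.5 5.0
   vertex 4.2 3.3 4.4
  endloop
 endfacet
 facet normal 0.447 0.894 0.000
  outer loop
   vertex 2.4 4.2 5.8
   vertex 4.2 3.3 4.4
   vertex 2.0 4.4 6.0
  endloop
 endfacet
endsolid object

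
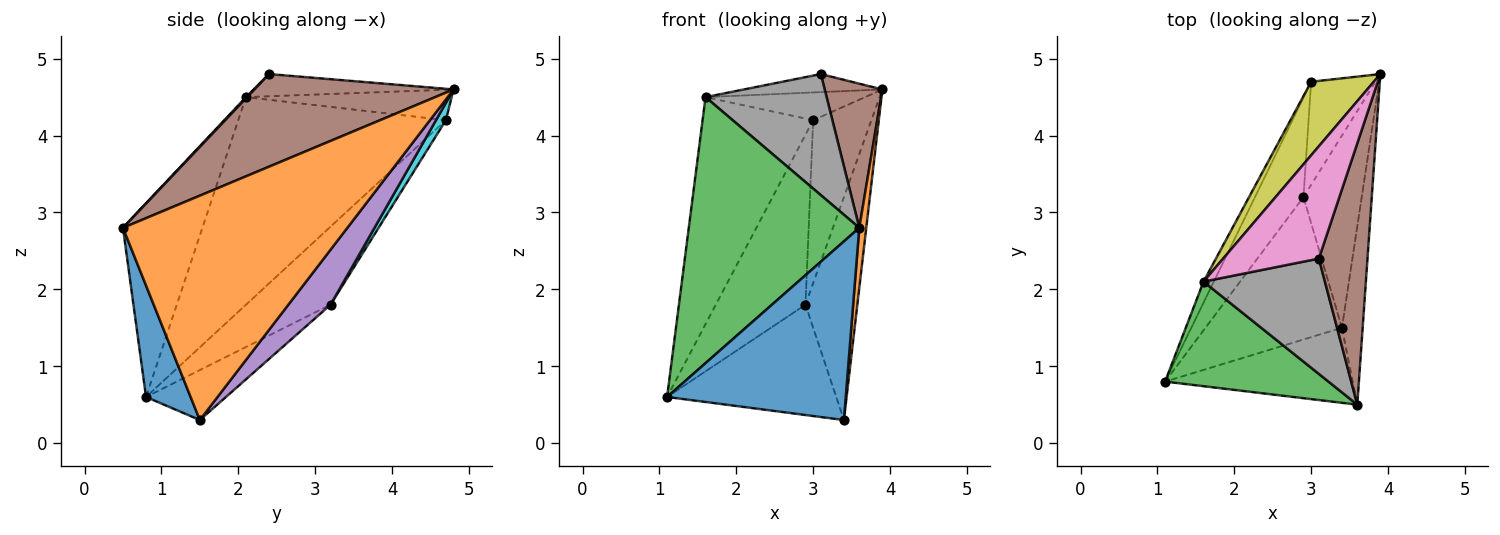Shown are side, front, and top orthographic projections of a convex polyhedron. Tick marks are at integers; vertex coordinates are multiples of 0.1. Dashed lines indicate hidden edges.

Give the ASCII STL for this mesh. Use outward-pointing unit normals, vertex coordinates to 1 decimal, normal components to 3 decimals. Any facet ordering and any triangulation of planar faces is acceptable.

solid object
 facet normal 0.224 -0.899 -0.377
  outer loop
   vertex 3.4 1.5 0.3
   vertex 3.6 0.5 2.8
   vertex 1.1 0.8 0.6
  endloop
 endfacet
 facet normal 0.995 -0.031 -0.092
  outer loop
   vertex 3.4 1.5 0.3
   vertex 3.9 4.8 4.6
   vertex 3.6 0.5 2.8
  endloop
 endfacet
 facet normal -0.398 -0.854 0.336
  outer loop
   vertex 1.6 2.1 4.5
   vertex 1.1 0.8 0.6
   vertex 3.6 0.5 2.8
  endloop
 endfacet
 facet normal -0.278 0.588 -0.759
  outer loop
   vertex 2.9 3.2 1.8
   vertex 3.4 1.5 0.3
   vertex 1.1 0.8 0.6
  endloop
 endfacet
 facet normal 0.525 0.645 -0.556
  outer loop
   vertex 2.9 3.2 1.8
   vertex 3.9 4.8 4.6
   vertex 3.4 1.5 0.3
  endloop
 endfacet
 facet normal 0.858 -0.248 0.450
  outer loop
   vertex 3.1 2.4 4.8
   vertex 3.6 0.5 2.8
   vertex 3.9 4.8 4.6
  endloop
 endfacet
 facet normal -0.223 0.155 0.962
  outer loop
   vertex 3.1 2.4 4.8
   vertex 3.9 4.8 4.6
   vertex 1.6 2.1 4.5
  endloop
 endfacet
 facet normal 0.007 -0.724 0.690
  outer loop
   vertex 3.1 2.4 4.8
   vertex 1.6 2.1 4.5
   vertex 3.6 0.5 2.8
  endloop
 endfacet
 facet normal -0.414 0.321 0.852
  outer loop
   vertex 3.0 4.7 4.2
   vertex 1.6 2.1 4.5
   vertex 3.9 4.8 4.6
  endloop
 endfacet
 facet normal 0.142 0.837 -0.529
  outer loop
   vertex 3.0 4.7 4.2
   vertex 3.9 4.8 4.6
   vertex 2.9 3.2 1.8
  endloop
 endfacet
 facet normal -0.882 0.470 -0.044
  outer loop
   vertex 3.0 4.7 4.2
   vertex 1.1 0.8 0.6
   vertex 1.6 2.1 4.5
  endloop
 endfacet
 facet normal -0.631 0.669 -0.392
  outer loop
   vertex 3.0 4.7 4.2
   vertex 2.9 3.2 1.8
   vertex 1.1 0.8 0.6
  endloop
 endfacet
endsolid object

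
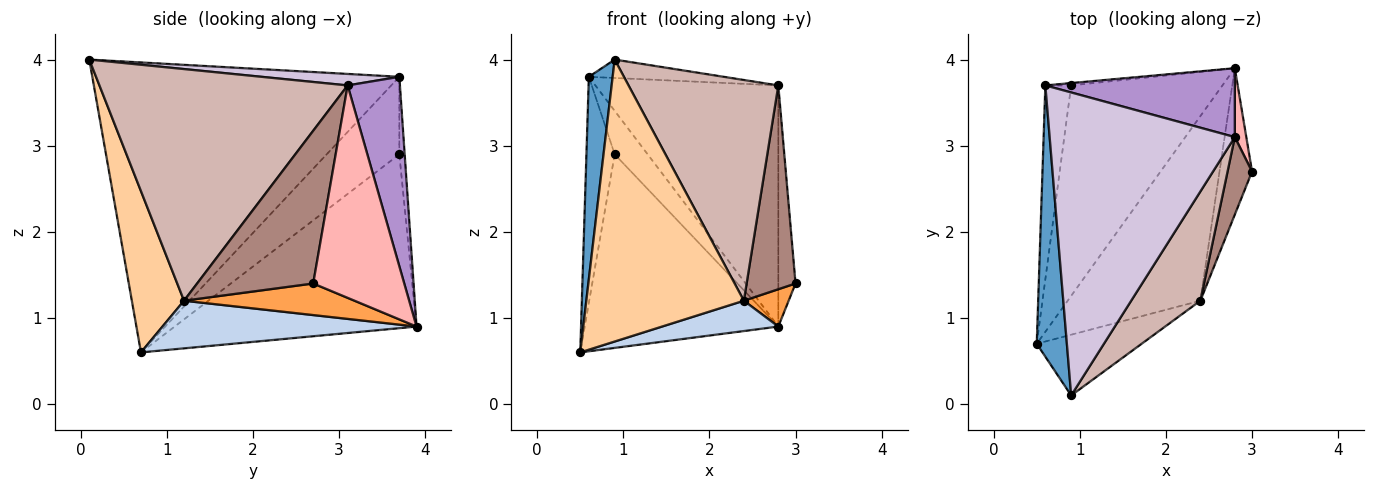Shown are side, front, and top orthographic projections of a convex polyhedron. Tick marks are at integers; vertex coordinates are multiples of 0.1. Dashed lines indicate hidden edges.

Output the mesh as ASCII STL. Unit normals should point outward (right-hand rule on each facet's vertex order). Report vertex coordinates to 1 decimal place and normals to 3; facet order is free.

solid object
 facet normal -0.992 -0.077 0.103
  outer loop
   vertex 0.6 3.7 3.8
   vertex 0.5 0.7 0.6
   vertex 0.9 0.1 4.0
  endloop
 endfacet
 facet normal 0.334 -0.153 -0.930
  outer loop
   vertex 2.4 1.2 1.2
   vertex 0.5 0.7 0.6
   vertex 2.8 3.9 0.9
  endloop
 endfacet
 facet normal 0.685 -0.180 -0.706
  outer loop
   vertex 2.4 1.2 1.2
   vertex 2.8 3.9 0.9
   vertex 3.0 2.7 1.4
  endloop
 endfacet
 facet normal 0.308 -0.930 -0.200
  outer loop
   vertex 2.4 1.2 1.2
   vertex 0.9 0.1 4.0
   vertex 0.5 0.7 0.6
  endloop
 endfacet
 facet normal -0.646 0.517 -0.562
  outer loop
   vertex 0.9 3.7 2.9
   vertex 2.8 3.9 0.9
   vertex 0.5 0.7 0.6
  endloop
 endfacet
 facet normal -0.890 0.346 -0.297
  outer loop
   vertex 0.9 3.7 2.9
   vertex 0.5 0.7 0.6
   vertex 0.6 3.7 3.8
  endloop
 endfacet
 facet normal -0.160 0.986 -0.053
  outer loop
   vertex 0.9 3.7 2.9
   vertex 0.6 3.7 3.8
   vertex 2.8 3.9 0.9
  endloop
 endfacet
 facet normal 0.981 0.186 0.053
  outer loop
   vertex 2.8 3.1 3.7
   vertex 3.0 2.7 1.4
   vertex 2.8 3.9 0.9
  endloop
 endfacet
 facet normal 0.265 0.927 0.265
  outer loop
   vertex 2.8 3.1 3.7
   vertex 2.8 3.9 0.9
   vertex 0.6 3.7 3.8
  endloop
 endfacet
 facet normal 0.062 0.060 0.996
  outer loop
   vertex 2.8 3.1 3.7
   vertex 0.6 3.7 3.8
   vertex 0.9 0.1 4.0
  endloop
 endfacet
 facet normal 0.912 -0.384 0.146
  outer loop
   vertex 2.8 3.1 3.7
   vertex 2.4 1.2 1.2
   vertex 3.0 2.7 1.4
  endloop
 endfacet
 facet normal 0.829 -0.501 0.248
  outer loop
   vertex 2.8 3.1 3.7
   vertex 0.9 0.1 4.0
   vertex 2.4 1.2 1.2
  endloop
 endfacet
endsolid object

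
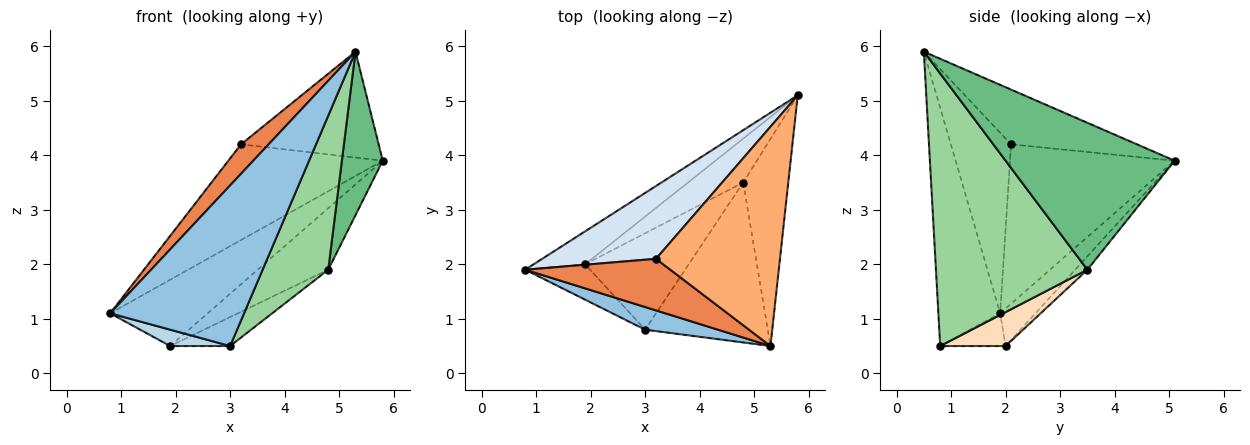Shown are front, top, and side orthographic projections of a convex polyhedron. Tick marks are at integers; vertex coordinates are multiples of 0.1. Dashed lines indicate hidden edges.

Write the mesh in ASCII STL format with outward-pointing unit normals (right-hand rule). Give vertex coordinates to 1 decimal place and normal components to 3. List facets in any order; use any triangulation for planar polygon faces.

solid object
 facet normal -0.308 0.852 -0.423
  outer loop
   vertex 1.9 2.0 0.5
   vertex 0.8 1.9 1.1
   vertex 5.8 5.1 3.9
  endloop
 endfacet
 facet normal -0.416 -0.901 0.127
  outer loop
   vertex 3.0 0.8 0.5
   vertex 5.3 0.5 5.9
   vertex 0.8 1.9 1.1
  endloop
 endfacet
 facet normal -0.416 -0.381 -0.826
  outer loop
   vertex 3.0 0.8 0.5
   vertex 0.8 1.9 1.1
   vertex 1.9 2.0 0.5
  endloop
 endfacet
 facet normal -0.647 0.607 0.462
  outer loop
   vertex 3.2 2.1 4.2
   vertex 5.8 5.1 3.9
   vertex 0.8 1.9 1.1
  endloop
 endfacet
 facet normal -0.734 -0.337 0.590
  outer loop
   vertex 3.2 2.1 4.2
   vertex 0.8 1.9 1.1
   vertex 5.3 0.5 5.9
  endloop
 endfacet
 facet normal -0.370 0.404 0.837
  outer loop
   vertex 3.2 2.1 4.2
   vertex 5.3 0.5 5.9
   vertex 5.8 5.1 3.9
  endloop
 endfacet
 facet normal -0.139 0.806 -0.575
  outer loop
   vertex 4.8 3.5 1.9
   vertex 1.9 2.0 0.5
   vertex 5.8 5.1 3.9
  endloop
 endfacet
 facet normal 0.299 0.274 -0.914
  outer loop
   vertex 4.8 3.5 1.9
   vertex 3.0 0.8 0.5
   vertex 1.9 2.0 0.5
  endloop
 endfacet
 facet normal 0.932 -0.225 -0.285
  outer loop
   vertex 4.8 3.5 1.9
   vertex 5.8 5.1 3.9
   vertex 5.3 0.5 5.9
  endloop
 endfacet
 facet normal 0.848 -0.368 -0.382
  outer loop
   vertex 4.8 3.5 1.9
   vertex 5.3 0.5 5.9
   vertex 3.0 0.8 0.5
  endloop
 endfacet
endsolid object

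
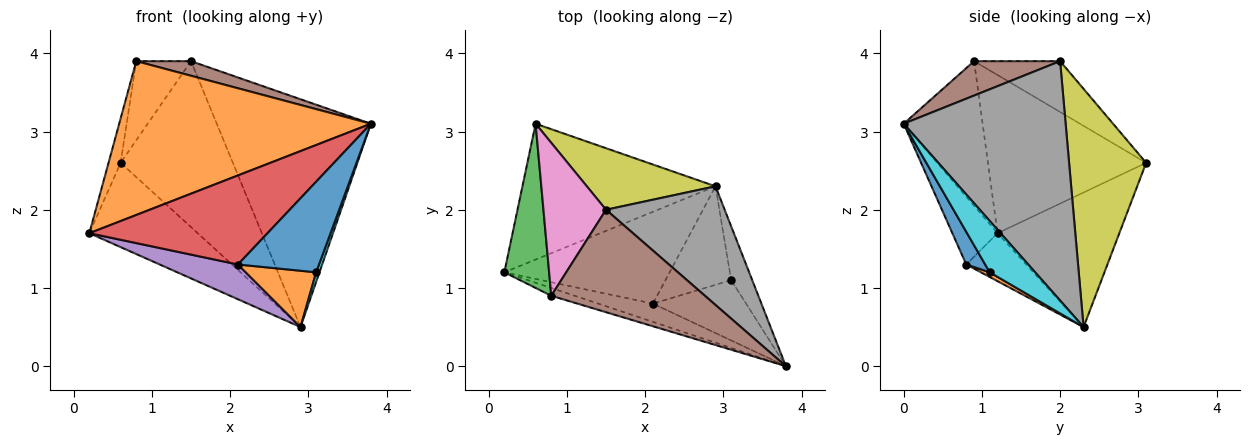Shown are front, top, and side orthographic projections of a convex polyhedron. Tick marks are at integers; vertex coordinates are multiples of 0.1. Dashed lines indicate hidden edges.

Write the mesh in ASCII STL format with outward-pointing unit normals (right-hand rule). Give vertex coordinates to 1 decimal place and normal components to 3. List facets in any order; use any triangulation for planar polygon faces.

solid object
 facet normal -0.510 0.454 -0.731
  outer loop
   vertex 2.9 2.3 0.5
   vertex 0.2 1.2 1.7
   vertex 0.6 3.1 2.6
  endloop
 endfacet
 facet normal -0.299 -0.953 -0.048
  outer loop
   vertex 0.8 0.9 3.9
   vertex 0.2 1.2 1.7
   vertex 3.8 0.0 3.1
  endloop
 endfacet
 facet normal -0.960 0.073 0.272
  outer loop
   vertex 0.8 0.9 3.9
   vertex 0.6 3.1 2.6
   vertex 0.2 1.2 1.7
  endloop
 endfacet
 facet normal -0.241 -0.951 -0.195
  outer loop
   vertex 2.1 0.8 1.3
   vertex 3.8 0.0 3.1
   vertex 0.2 1.2 1.7
  endloop
 endfacet
 facet normal -0.262 -0.342 -0.903
  outer loop
   vertex 2.1 0.8 1.3
   vertex 0.2 1.2 1.7
   vertex 2.9 2.3 0.5
  endloop
 endfacet
 facet normal 0.216 -0.138 0.967
  outer loop
   vertex 1.5 2.0 3.9
   vertex 0.8 0.9 3.9
   vertex 3.8 0.0 3.1
  endloop
 endfacet
 facet normal -0.585 0.372 0.720
  outer loop
   vertex 1.5 2.0 3.9
   vertex 0.6 3.1 2.6
   vertex 0.8 0.9 3.9
  endloop
 endfacet
 facet normal 0.682 0.649 0.338
  outer loop
   vertex 1.5 2.0 3.9
   vertex 3.8 0.0 3.1
   vertex 2.9 2.3 0.5
  endloop
 endfacet
 facet normal 0.541 0.788 0.292
  outer loop
   vertex 1.5 2.0 3.9
   vertex 2.9 2.3 0.5
   vertex 0.6 3.1 2.6
  endloop
 endfacet
 facet normal 0.923 -0.067 -0.379
  outer loop
   vertex 3.1 1.1 1.2
   vertex 2.9 2.3 0.5
   vertex 3.8 0.0 3.1
  endloop
 endfacet
 facet normal 0.191 -0.817 -0.544
  outer loop
   vertex 3.1 1.1 1.2
   vertex 3.8 0.0 3.1
   vertex 2.1 0.8 1.3
  endloop
 endfacet
 facet normal 0.062 -0.495 -0.867
  outer loop
   vertex 3.1 1.1 1.2
   vertex 2.1 0.8 1.3
   vertex 2.9 2.3 0.5
  endloop
 endfacet
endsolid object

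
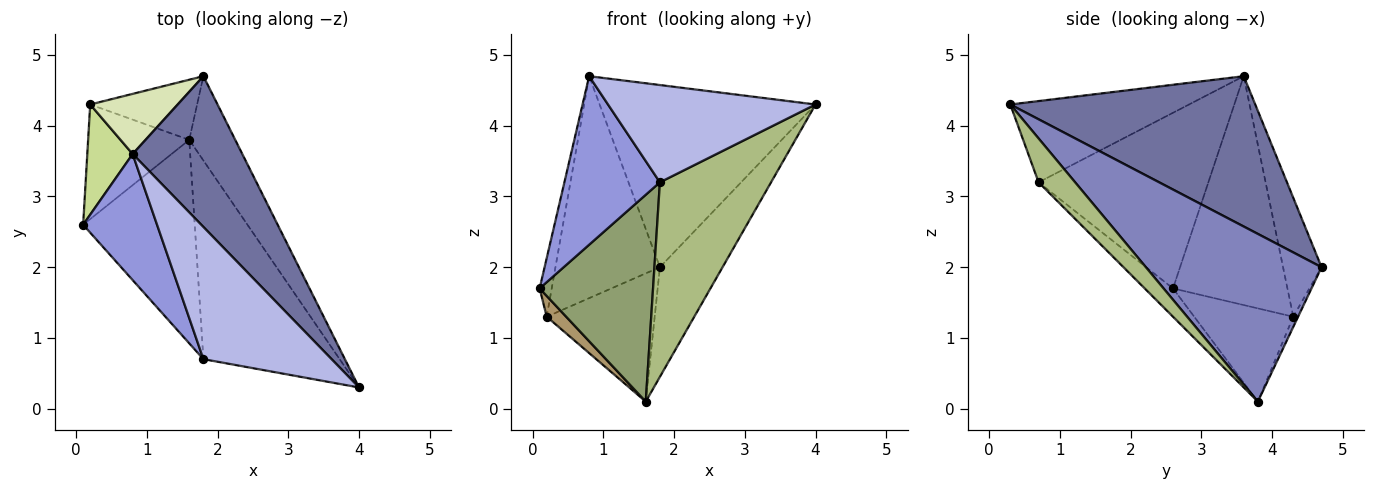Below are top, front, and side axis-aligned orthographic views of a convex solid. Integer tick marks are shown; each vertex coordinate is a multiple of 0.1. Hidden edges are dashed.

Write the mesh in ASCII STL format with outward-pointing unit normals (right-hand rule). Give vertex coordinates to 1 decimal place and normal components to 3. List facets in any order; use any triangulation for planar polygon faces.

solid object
 facet normal 0.658 0.580 0.480
  outer loop
   vertex 0.8 3.6 4.7
   vertex 4.0 0.3 4.3
   vertex 1.8 4.7 2.0
  endloop
 endfacet
 facet normal 0.912 0.325 -0.250
  outer loop
   vertex 1.6 3.8 0.1
   vertex 1.8 4.7 2.0
   vertex 4.0 0.3 4.3
  endloop
 endfacet
 facet normal -0.818 -0.460 0.344
  outer loop
   vertex 1.8 0.7 3.2
   vertex 0.8 3.6 4.7
   vertex 0.1 2.6 1.7
  endloop
 endfacet
 facet normal -0.455 -0.528 0.717
  outer loop
   vertex 1.8 0.7 3.2
   vertex 4.0 0.3 4.3
   vertex 0.8 3.6 4.7
  endloop
 endfacet
 facet normal -0.175 -0.702 -0.691
  outer loop
   vertex 1.8 0.7 3.2
   vertex 0.1 2.6 1.7
   vertex 1.6 3.8 0.1
  endloop
 endfacet
 facet normal 0.224 -0.682 -0.696
  outer loop
   vertex 1.8 0.7 3.2
   vertex 1.6 3.8 0.1
   vertex 4.0 0.3 4.3
  endloop
 endfacet
 facet normal -0.976 0.103 0.193
  outer loop
   vertex 0.2 4.3 1.3
   vertex 0.1 2.6 1.7
   vertex 0.8 3.6 4.7
  endloop
 endfacet
 facet normal -0.335 0.909 0.246
  outer loop
   vertex 0.2 4.3 1.3
   vertex 0.8 3.6 4.7
   vertex 1.8 4.7 2.0
  endloop
 endfacet
 facet normal -0.672 -0.132 -0.729
  outer loop
   vertex 0.2 4.3 1.3
   vertex 1.6 3.8 0.1
   vertex 0.1 2.6 1.7
  endloop
 endfacet
 facet normal -0.041 0.905 -0.424
  outer loop
   vertex 0.2 4.3 1.3
   vertex 1.8 4.7 2.0
   vertex 1.6 3.8 0.1
  endloop
 endfacet
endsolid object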